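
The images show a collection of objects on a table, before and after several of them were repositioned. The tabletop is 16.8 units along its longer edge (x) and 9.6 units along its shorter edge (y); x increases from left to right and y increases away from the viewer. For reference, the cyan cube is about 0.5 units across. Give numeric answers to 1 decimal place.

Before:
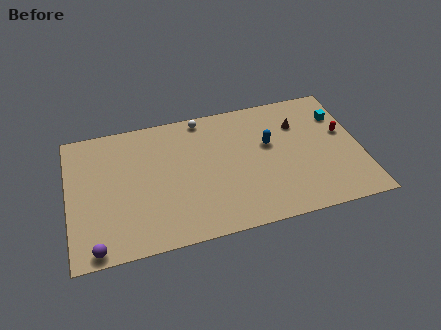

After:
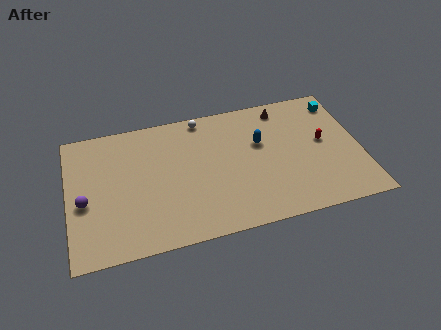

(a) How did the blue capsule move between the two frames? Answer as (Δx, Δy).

(-0.5, 0.2)

The blue capsule was at about (11.6, 5.8) and moved to about (11.1, 6.0).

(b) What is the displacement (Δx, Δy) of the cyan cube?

(0.1, 1.0)

The cyan cube was at about (15.8, 7.0) and moved to about (15.9, 8.0).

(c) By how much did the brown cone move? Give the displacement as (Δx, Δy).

(-0.8, 1.4)

The brown cone started near (13.4, 6.9) and ended near (12.6, 8.3).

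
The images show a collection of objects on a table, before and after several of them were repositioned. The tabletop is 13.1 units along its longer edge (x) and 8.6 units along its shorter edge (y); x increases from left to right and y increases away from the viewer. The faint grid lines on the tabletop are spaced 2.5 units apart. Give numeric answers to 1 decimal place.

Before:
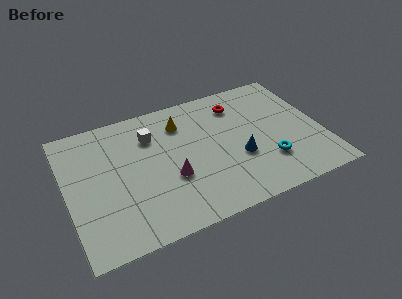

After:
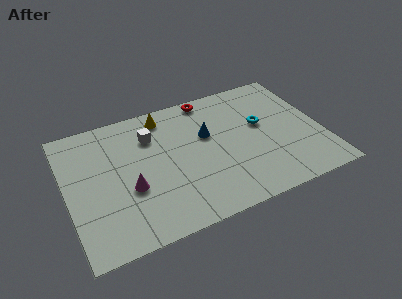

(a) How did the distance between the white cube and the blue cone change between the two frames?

-2.2

Before: roughly 5.2 units apart; after: 3.0. That's 2.2 units closer together.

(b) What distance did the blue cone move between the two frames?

2.5

The blue cone was near (8.7, 3.2) before and (7.3, 5.3) after, so it travelled √(1.4² + 2.1²) ≈ 2.5 units.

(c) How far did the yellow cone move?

1.1

The yellow cone moved from about (6.1, 6.6) to (5.3, 7.4), a distance of √(0.8² + 0.8²) ≈ 1.1.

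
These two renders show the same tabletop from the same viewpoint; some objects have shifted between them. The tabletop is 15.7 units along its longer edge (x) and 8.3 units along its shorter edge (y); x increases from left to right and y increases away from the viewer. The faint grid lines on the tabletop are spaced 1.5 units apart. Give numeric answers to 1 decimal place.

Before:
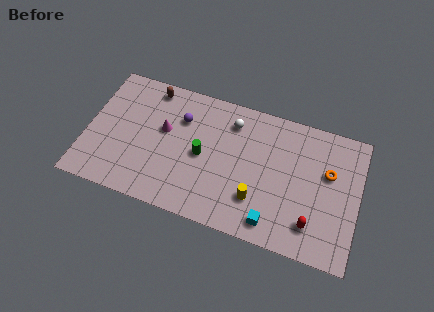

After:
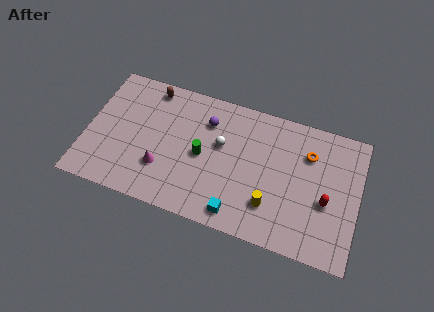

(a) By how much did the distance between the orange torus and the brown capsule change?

-1.3

Before: roughly 10.7 units apart; after: 9.4. That's 1.3 units closer together.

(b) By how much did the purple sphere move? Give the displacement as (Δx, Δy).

(1.5, 0.3)

From the two frames, the purple sphere sits at roughly (5.3, 5.9) before and (6.8, 6.2) after.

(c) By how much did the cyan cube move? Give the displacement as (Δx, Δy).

(-2.0, -0.1)

The cyan cube was at about (11.0, 1.2) and moved to about (9.0, 1.1).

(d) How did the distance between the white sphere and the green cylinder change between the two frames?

-1.6

They were about 3.0 units apart before and 1.4 after — 1.6 units closer together.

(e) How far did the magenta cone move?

2.4

The magenta cone was near (4.4, 4.9) before and (4.5, 2.5) after, so it travelled √(0.1² + 2.4²) ≈ 2.4 units.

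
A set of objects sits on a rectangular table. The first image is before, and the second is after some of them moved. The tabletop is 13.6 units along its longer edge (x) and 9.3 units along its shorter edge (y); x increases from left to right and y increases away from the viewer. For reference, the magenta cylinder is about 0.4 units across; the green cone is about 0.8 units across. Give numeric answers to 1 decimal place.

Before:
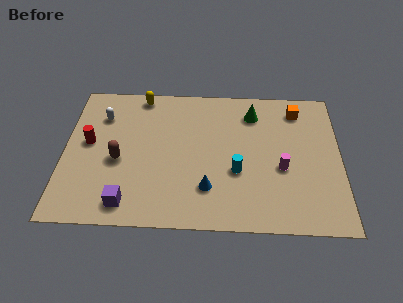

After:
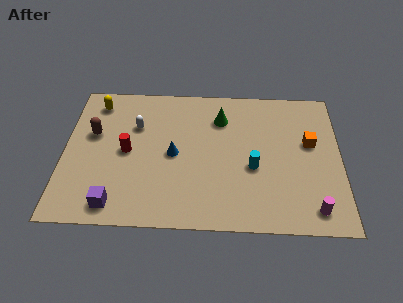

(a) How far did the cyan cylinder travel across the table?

0.9

The cyan cylinder was near (8.5, 3.5) before and (9.3, 3.8) after, so it travelled √(0.8² + 0.3²) ≈ 0.9 units.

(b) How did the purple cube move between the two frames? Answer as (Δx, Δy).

(-0.6, -0.1)

The purple cube was at about (3.2, 1.3) and moved to about (2.6, 1.2).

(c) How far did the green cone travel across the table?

1.6

The green cone was near (9.3, 7.4) before and (7.7, 7.0) after, so it travelled √(1.6² + 0.4²) ≈ 1.6 units.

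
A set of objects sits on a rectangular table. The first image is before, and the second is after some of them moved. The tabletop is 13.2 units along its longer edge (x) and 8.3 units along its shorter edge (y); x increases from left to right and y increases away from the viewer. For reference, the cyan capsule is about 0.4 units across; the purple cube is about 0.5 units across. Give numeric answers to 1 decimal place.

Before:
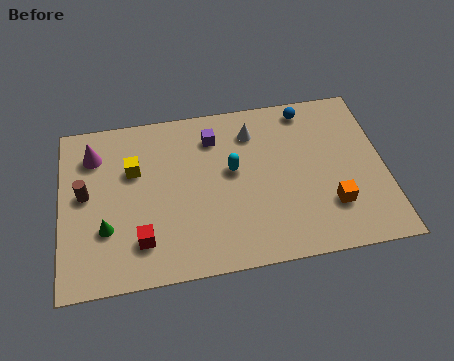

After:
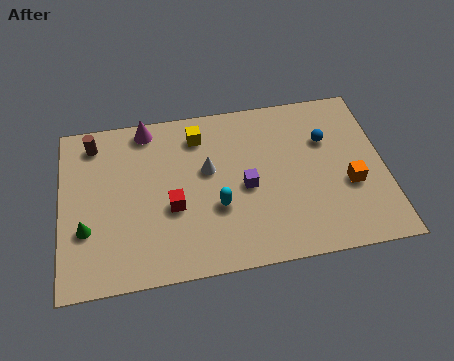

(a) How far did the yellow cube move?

3.0

The yellow cube was near (3.0, 5.4) before and (5.7, 6.7) after, so it travelled √(2.7² + 1.3²) ≈ 3.0 units.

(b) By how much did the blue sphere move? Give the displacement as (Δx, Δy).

(0.7, -1.7)

The blue sphere started near (10.2, 7.3) and ended near (10.9, 5.6).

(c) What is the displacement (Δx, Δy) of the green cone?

(-0.8, 0.1)

The green cone was at about (1.8, 2.7) and moved to about (1.0, 2.8).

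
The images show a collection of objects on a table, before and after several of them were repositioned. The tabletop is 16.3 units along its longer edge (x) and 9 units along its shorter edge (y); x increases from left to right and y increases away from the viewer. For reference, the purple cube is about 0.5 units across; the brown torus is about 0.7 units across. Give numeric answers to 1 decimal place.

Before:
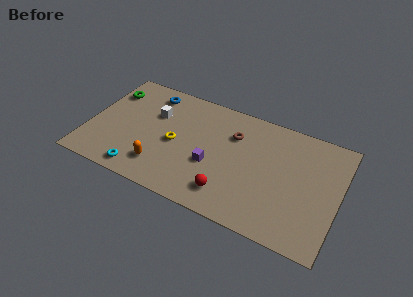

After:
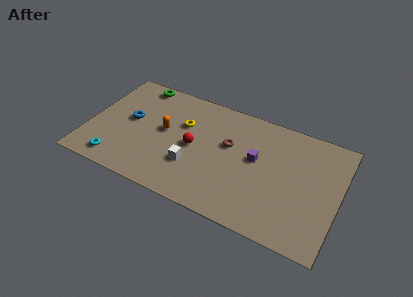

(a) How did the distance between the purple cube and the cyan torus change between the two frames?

+4.5

Before: roughly 5.0 units apart; after: 9.5. That's 4.5 units further apart.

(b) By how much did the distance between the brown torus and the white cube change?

-1.9

Before: roughly 5.2 units apart; after: 3.3. That's 1.9 units closer together.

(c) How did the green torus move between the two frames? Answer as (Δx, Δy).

(1.7, 1.3)

The green torus was at about (1.0, 6.8) and moved to about (2.7, 8.1).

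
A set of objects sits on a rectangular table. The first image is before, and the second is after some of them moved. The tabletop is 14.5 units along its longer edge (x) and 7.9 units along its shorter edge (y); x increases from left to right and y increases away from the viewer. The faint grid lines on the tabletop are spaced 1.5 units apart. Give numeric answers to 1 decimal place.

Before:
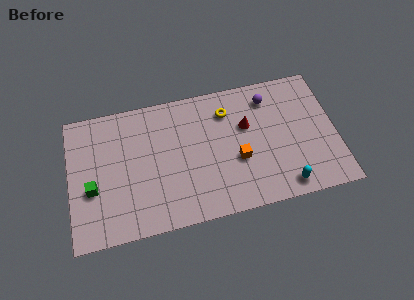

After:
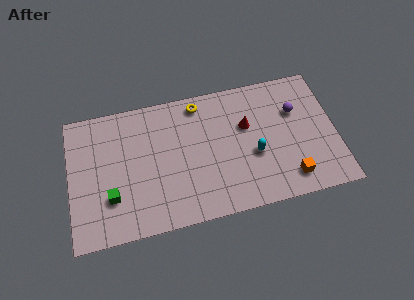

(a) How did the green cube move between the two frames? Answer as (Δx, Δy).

(1.0, -0.7)

The green cube started near (1.2, 3.1) and ended near (2.2, 2.4).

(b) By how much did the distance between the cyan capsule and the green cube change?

-2.7

The distance was about 10.5 in the first image and 7.8 in the second, so they moved 2.7 units closer together.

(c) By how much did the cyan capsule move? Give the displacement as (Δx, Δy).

(-1.5, 2.2)

From the two frames, the cyan capsule sits at roughly (11.5, 1.0) before and (10.0, 3.2) after.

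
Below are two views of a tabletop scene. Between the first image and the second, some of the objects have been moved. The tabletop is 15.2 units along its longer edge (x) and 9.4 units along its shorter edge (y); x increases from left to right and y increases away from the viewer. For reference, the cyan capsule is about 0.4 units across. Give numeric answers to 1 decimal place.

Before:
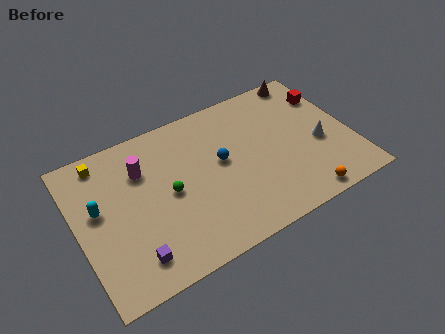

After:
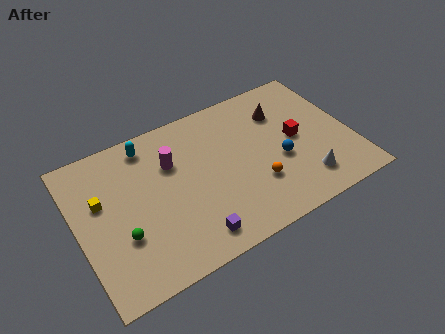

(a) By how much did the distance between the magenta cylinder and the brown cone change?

-3.6

The distance was about 9.9 in the first image and 6.3 in the second, so they moved 3.6 units closer together.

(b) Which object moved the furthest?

the cyan capsule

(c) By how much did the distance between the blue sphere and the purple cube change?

-0.6

The distance was about 6.4 in the first image and 5.8 in the second, so they moved 0.6 units closer together.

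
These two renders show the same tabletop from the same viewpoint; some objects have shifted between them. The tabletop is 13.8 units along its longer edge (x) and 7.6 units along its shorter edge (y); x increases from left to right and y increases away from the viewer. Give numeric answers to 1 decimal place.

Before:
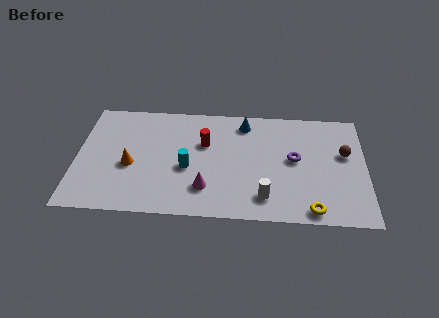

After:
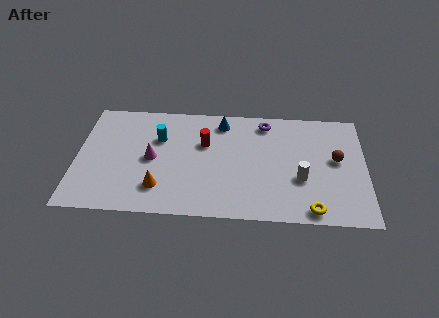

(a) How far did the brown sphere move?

0.6

The brown sphere moved from about (12.8, 4.6) to (12.4, 4.2), a distance of √(0.4² + 0.4²) ≈ 0.6.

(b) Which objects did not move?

the red cylinder and the yellow torus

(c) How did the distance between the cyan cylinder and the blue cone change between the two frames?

-0.9

Before: roughly 4.2 units apart; after: 3.3. That's 0.9 units closer together.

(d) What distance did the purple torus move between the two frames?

2.8

From (10.4, 4.1) to (9.0, 6.5), the purple torus covered √(1.4² + 2.4²) ≈ 2.8 units.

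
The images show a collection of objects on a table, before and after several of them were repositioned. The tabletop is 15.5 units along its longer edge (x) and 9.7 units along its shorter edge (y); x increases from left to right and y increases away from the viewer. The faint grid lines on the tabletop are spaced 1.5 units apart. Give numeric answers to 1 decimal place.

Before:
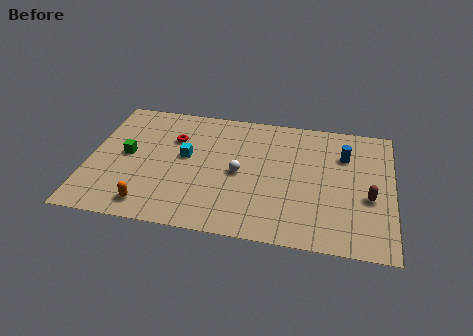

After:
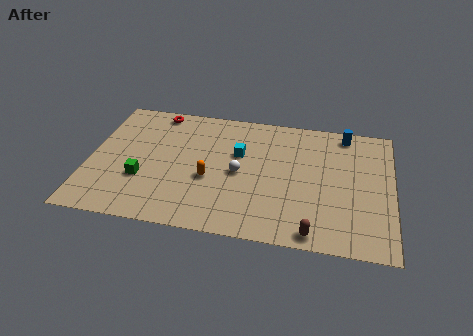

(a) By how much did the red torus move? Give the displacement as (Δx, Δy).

(-1.0, 2.0)

From the two frames, the red torus sits at roughly (4.2, 6.7) before and (3.2, 8.7) after.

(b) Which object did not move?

the white sphere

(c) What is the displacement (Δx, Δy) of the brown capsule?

(-2.7, -3.0)

The brown capsule was at about (14.3, 3.9) and moved to about (11.6, 0.9).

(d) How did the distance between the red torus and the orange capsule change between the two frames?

+0.3

Before: roughly 5.4 units apart; after: 5.7. That's 0.3 units further apart.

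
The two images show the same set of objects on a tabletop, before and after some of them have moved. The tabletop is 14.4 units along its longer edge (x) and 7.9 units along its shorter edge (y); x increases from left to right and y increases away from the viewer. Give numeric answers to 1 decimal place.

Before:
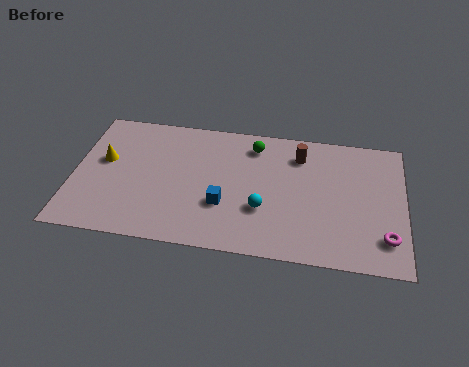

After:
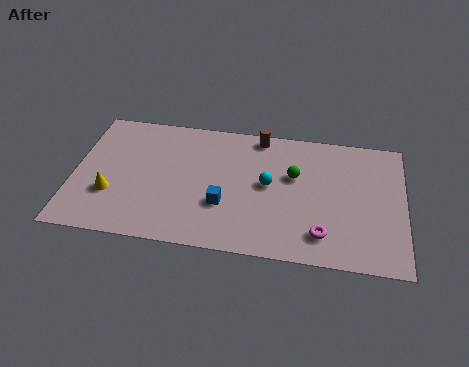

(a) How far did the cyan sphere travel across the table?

1.5

The cyan sphere moved from about (8.3, 2.7) to (8.5, 4.2), a distance of √(0.2² + 1.5²) ≈ 1.5.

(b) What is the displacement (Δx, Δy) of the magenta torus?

(-2.7, -0.2)

From the two frames, the magenta torus sits at roughly (13.6, 1.8) before and (10.9, 1.6) after.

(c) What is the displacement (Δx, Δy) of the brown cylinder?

(-1.8, 0.9)

The brown cylinder was at about (9.8, 6.2) and moved to about (8.0, 7.1).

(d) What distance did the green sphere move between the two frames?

2.4

From (7.8, 6.5) to (9.6, 4.9), the green sphere covered √(1.8² + 1.6²) ≈ 2.4 units.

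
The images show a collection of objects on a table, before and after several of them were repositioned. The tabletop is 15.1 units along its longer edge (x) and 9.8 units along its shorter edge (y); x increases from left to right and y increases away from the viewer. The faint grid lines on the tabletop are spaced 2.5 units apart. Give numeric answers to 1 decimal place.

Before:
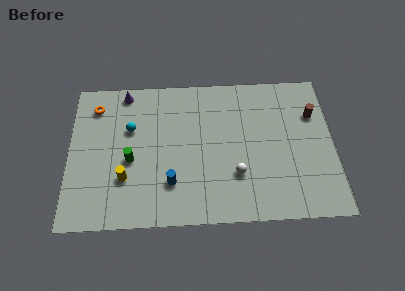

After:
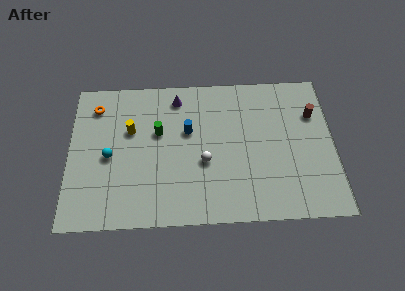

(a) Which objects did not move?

the brown cylinder and the orange torus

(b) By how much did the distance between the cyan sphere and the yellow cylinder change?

-1.2

The distance was about 3.3 in the first image and 2.1 in the second, so they moved 1.2 units closer together.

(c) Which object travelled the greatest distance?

the blue cylinder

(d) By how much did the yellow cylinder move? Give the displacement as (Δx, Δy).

(0.3, 3.2)

From the two frames, the yellow cylinder sits at roughly (3.2, 3.0) before and (3.5, 6.2) after.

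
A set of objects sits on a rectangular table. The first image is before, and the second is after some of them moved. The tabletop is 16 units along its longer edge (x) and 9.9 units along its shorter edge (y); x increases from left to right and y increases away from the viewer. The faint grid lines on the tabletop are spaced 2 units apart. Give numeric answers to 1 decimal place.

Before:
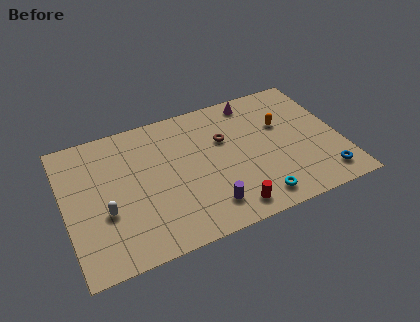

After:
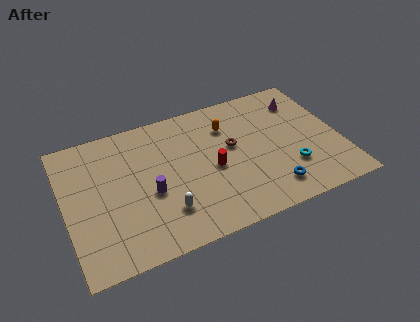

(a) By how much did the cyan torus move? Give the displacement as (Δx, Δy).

(2.2, 1.5)

From the two frames, the cyan torus sits at roughly (10.7, 1.4) before and (12.9, 2.9) after.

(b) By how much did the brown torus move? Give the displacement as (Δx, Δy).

(0.4, -0.7)

The brown torus was at about (9.4, 6.4) and moved to about (9.8, 5.7).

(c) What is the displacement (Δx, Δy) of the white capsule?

(3.3, -1.2)

From the two frames, the white capsule sits at roughly (2.2, 3.7) before and (5.5, 2.5) after.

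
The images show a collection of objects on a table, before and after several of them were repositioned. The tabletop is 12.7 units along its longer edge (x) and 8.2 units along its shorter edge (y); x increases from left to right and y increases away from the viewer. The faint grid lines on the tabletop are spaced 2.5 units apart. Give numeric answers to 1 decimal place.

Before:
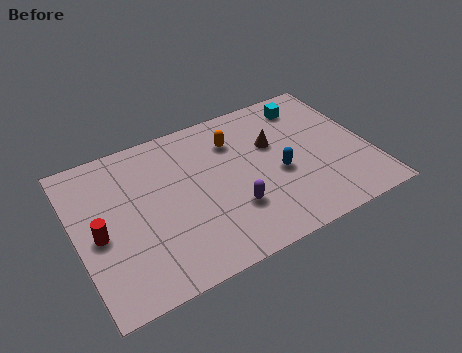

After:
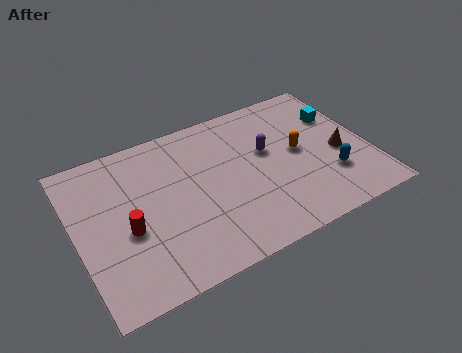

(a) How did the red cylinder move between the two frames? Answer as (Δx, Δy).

(1.2, -0.3)

The red cylinder started near (0.9, 3.7) and ended near (2.1, 3.4).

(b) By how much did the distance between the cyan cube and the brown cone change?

-0.3

They were about 2.4 units apart before and 2.1 after — 0.3 units closer together.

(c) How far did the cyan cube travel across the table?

1.7

The cyan cube moved from about (10.5, 6.8) to (11.7, 5.6), a distance of √(1.2² + 1.2²) ≈ 1.7.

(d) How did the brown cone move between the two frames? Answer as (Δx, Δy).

(2.7, -1.7)

The brown cone was at about (8.7, 5.2) and moved to about (11.4, 3.5).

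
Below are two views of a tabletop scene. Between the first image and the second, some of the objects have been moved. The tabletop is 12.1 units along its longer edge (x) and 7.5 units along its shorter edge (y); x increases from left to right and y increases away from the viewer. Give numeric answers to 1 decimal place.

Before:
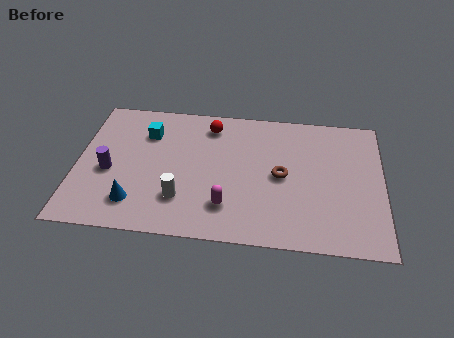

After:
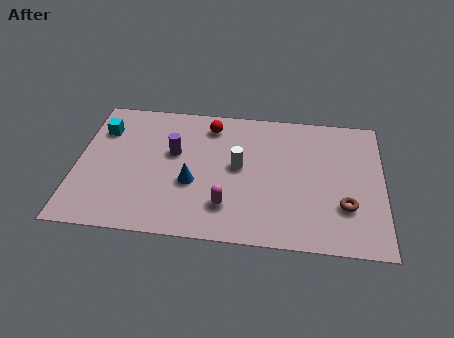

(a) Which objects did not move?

the red sphere and the magenta capsule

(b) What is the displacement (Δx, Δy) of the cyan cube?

(-1.8, 0.0)

The cyan cube started near (2.7, 5.5) and ended near (0.9, 5.5).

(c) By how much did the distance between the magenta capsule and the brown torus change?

+1.8

The distance was about 2.8 in the first image and 4.6 in the second, so they moved 1.8 units further apart.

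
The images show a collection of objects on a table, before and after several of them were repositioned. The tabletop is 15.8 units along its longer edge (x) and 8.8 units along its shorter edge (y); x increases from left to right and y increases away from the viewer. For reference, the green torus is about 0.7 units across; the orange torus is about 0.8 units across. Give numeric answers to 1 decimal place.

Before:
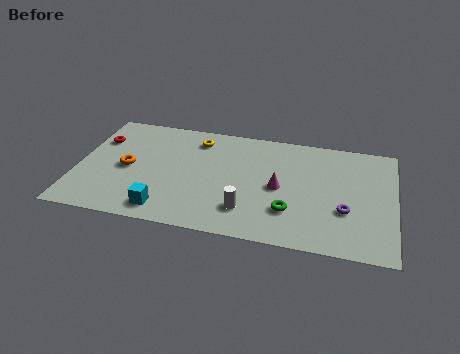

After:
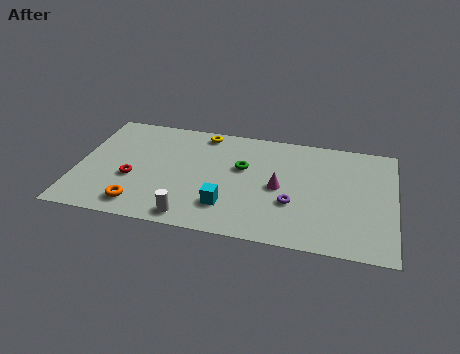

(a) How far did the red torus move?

3.4

From (0.9, 6.2) to (2.8, 3.4), the red torus covered √(1.9² + 2.8²) ≈ 3.4 units.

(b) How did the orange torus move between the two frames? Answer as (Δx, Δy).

(0.8, -2.8)

From the two frames, the orange torus sits at roughly (2.5, 4.2) before and (3.3, 1.4) after.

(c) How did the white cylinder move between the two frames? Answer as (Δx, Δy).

(-2.7, -1.1)

The white cylinder started near (8.6, 2.1) and ended near (5.9, 1.0).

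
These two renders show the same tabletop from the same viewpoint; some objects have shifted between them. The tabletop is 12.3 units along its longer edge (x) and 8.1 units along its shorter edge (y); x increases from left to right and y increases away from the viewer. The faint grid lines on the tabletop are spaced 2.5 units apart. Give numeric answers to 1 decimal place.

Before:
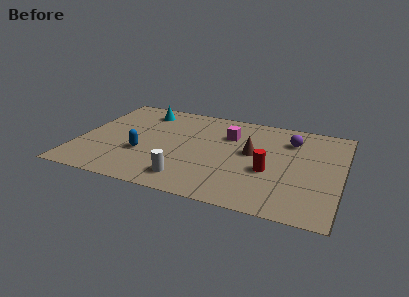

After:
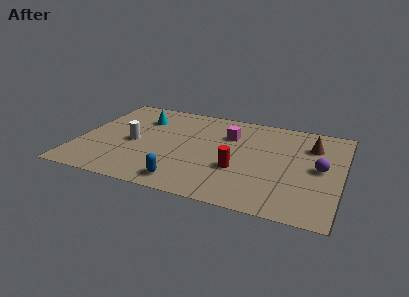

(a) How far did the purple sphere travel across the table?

2.5

From (9.8, 6.1) to (11.3, 4.1), the purple sphere covered √(1.5² + 2.0²) ≈ 2.5 units.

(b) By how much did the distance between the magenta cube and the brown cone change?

+2.2

Before: roughly 1.7 units apart; after: 3.9. That's 2.2 units further apart.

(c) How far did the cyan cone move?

0.7

From (2.7, 6.7) to (2.7, 6.0), the cyan cone covered √(0.0² + 0.7²) ≈ 0.7 units.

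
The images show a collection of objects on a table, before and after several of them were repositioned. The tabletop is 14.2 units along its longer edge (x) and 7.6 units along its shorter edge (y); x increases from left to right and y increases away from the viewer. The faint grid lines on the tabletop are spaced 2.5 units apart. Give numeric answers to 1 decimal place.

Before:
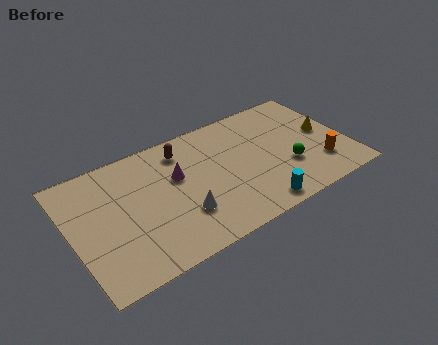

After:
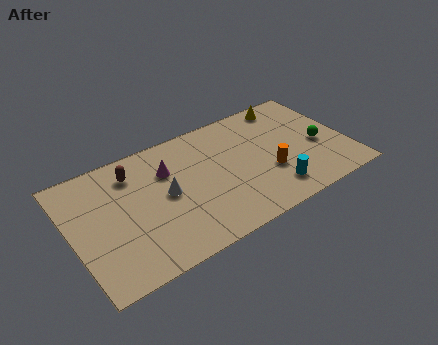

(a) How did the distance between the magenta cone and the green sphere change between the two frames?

+2.1

They were about 5.9 units apart before and 8.0 after — 2.1 units further apart.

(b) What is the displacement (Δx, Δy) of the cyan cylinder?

(1.0, 0.6)

The cyan cylinder was at about (9.0, 0.9) and moved to about (10.0, 1.5).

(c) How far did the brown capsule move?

2.6

The brown capsule was near (6.0, 6.2) before and (3.4, 6.0) after, so it travelled √(2.6² + 0.2²) ≈ 2.6 units.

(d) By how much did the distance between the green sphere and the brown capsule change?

+3.6

The distance was about 6.2 in the first image and 9.8 in the second, so they moved 3.6 units further apart.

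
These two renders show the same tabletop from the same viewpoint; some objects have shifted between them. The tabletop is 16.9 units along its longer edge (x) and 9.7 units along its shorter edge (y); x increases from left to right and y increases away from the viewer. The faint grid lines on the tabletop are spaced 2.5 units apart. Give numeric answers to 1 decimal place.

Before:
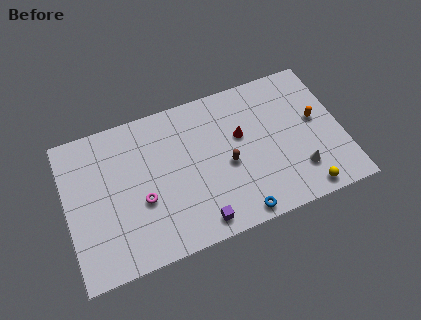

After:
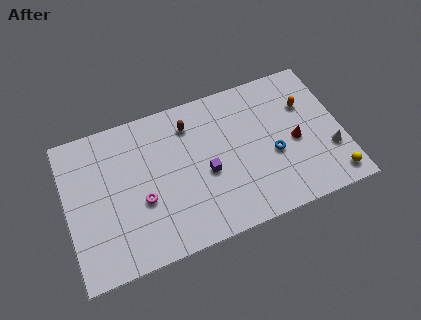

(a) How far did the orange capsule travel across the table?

1.3

The orange capsule was near (15.4, 5.4) before and (14.9, 6.6) after, so it travelled √(0.5² + 1.2²) ≈ 1.3 units.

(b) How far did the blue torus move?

4.0

The blue torus moved from about (10.1, 0.9) to (12.6, 4.0), a distance of √(2.5² + 3.1²) ≈ 4.0.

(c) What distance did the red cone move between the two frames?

3.5

The red cone moved from about (10.8, 5.9) to (14.0, 4.4), a distance of √(3.2² + 1.5²) ≈ 3.5.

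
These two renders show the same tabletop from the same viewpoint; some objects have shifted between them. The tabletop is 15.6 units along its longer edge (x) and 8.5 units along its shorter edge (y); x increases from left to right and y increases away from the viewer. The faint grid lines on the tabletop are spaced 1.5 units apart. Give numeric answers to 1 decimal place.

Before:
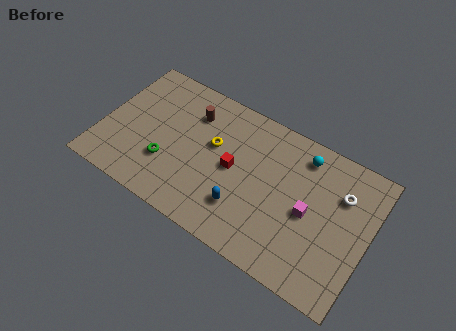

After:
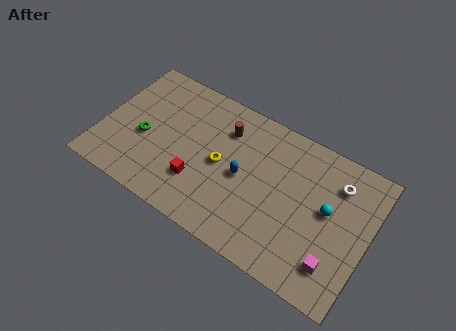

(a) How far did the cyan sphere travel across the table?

3.0

The cyan sphere was near (11.4, 7.1) before and (13.2, 4.7) after, so it travelled √(1.8² + 2.4²) ≈ 3.0 units.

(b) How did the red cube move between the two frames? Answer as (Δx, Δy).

(-1.8, -1.8)

From the two frames, the red cube sits at roughly (7.7, 4.3) before and (5.9, 2.5) after.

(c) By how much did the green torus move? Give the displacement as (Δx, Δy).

(-1.5, 0.9)

The green torus started near (4.0, 2.7) and ended near (2.5, 3.6).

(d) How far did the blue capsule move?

1.8

The blue capsule was near (8.6, 2.3) before and (8.3, 4.1) after, so it travelled √(0.3² + 1.8²) ≈ 1.8 units.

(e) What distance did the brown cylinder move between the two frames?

2.0

The brown cylinder moved from about (4.9, 6.4) to (6.9, 6.4), a distance of √(2.0² + 0.0²) ≈ 2.0.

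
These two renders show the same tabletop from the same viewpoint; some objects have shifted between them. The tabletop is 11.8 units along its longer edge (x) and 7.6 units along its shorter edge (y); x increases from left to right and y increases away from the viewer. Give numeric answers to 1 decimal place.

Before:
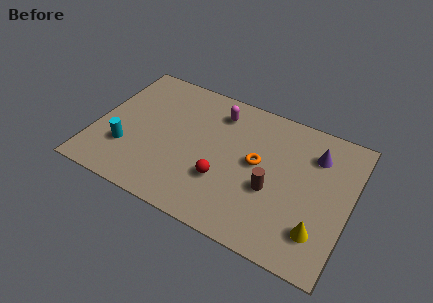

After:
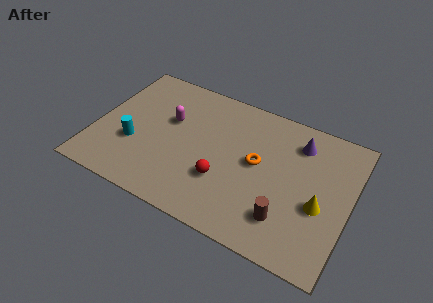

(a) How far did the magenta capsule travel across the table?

2.5

The magenta capsule moved from about (5.4, 6.1) to (3.3, 4.7), a distance of √(2.1² + 1.4²) ≈ 2.5.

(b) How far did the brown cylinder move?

1.4

From (8.3, 3.0) to (9.1, 1.8), the brown cylinder covered √(0.8² + 1.2²) ≈ 1.4 units.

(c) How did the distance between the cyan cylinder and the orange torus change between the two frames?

-0.4

The distance was about 6.2 in the first image and 5.8 in the second, so they moved 0.4 units closer together.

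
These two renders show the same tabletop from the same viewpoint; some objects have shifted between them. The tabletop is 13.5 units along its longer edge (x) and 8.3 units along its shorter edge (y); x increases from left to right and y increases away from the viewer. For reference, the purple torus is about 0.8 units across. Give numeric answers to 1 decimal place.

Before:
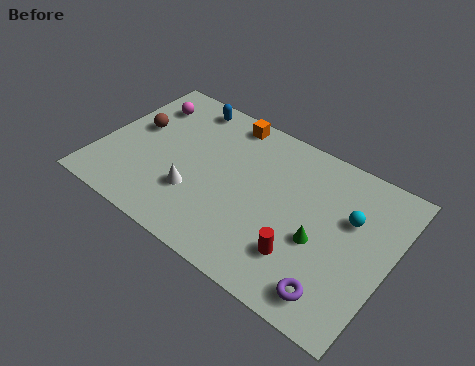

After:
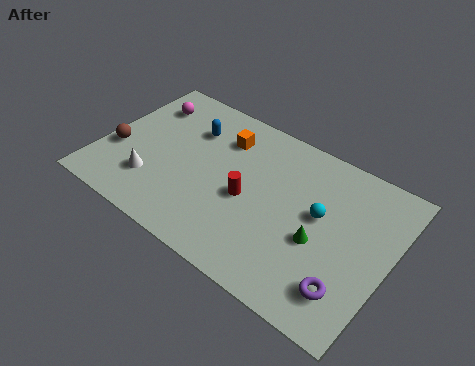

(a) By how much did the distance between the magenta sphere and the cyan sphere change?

-1.2

The distance was about 10.1 in the first image and 8.9 in the second, so they moved 1.2 units closer together.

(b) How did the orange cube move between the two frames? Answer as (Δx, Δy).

(0.0, -1.1)

From the two frames, the orange cube sits at roughly (5.3, 7.4) before and (5.3, 6.3) after.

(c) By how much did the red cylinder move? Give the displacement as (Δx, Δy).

(-2.8, 1.5)

The red cylinder started near (9.8, 2.2) and ended near (7.0, 3.7).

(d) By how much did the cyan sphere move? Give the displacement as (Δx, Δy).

(-1.3, -0.6)

The cyan sphere was at about (11.5, 5.3) and moved to about (10.2, 4.7).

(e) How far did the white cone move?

2.0

The white cone moved from about (4.7, 2.6) to (2.7, 2.2), a distance of √(2.0² + 0.4²) ≈ 2.0.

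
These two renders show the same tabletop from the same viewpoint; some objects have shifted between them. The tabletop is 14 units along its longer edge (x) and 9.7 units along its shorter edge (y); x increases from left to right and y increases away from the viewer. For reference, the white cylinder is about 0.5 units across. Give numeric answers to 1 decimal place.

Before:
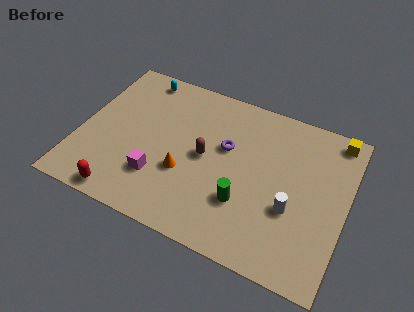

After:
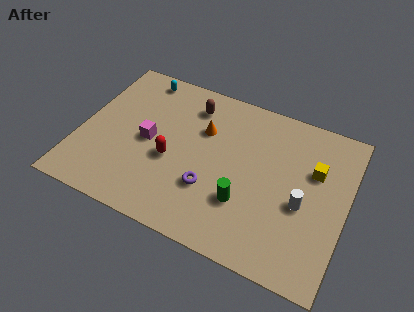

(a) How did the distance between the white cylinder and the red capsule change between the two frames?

-2.0

The distance was about 8.9 in the first image and 6.9 in the second, so they moved 2.0 units closer together.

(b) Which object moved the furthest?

the red capsule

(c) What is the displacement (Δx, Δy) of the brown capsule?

(-1.1, 2.9)

The brown capsule started near (6.6, 4.9) and ended near (5.5, 7.8).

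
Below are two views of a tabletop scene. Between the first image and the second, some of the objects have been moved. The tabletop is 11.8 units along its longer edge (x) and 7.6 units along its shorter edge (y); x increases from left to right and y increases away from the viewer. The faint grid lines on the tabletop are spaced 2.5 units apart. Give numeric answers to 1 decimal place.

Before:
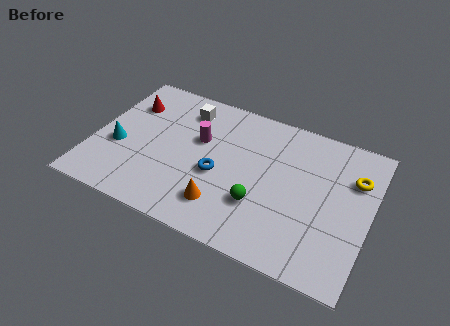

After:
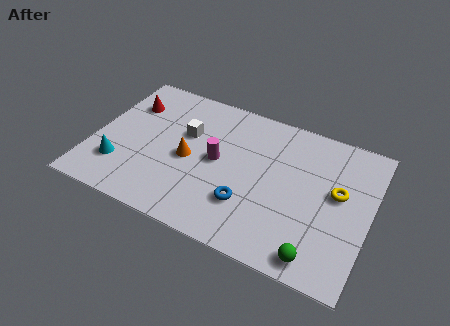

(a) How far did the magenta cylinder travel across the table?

1.2

The magenta cylinder moved from about (4.4, 4.7) to (5.3, 3.9), a distance of √(0.9² + 0.8²) ≈ 1.2.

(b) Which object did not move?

the red cone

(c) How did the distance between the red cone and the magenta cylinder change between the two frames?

+1.1

Before: roughly 3.3 units apart; after: 4.4. That's 1.1 units further apart.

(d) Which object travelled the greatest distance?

the green sphere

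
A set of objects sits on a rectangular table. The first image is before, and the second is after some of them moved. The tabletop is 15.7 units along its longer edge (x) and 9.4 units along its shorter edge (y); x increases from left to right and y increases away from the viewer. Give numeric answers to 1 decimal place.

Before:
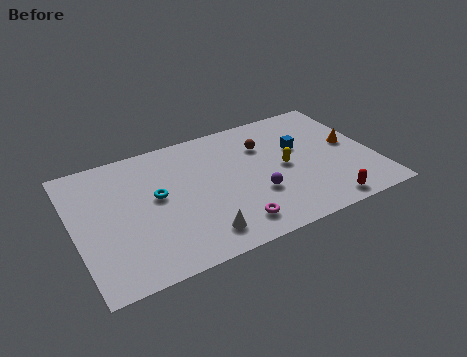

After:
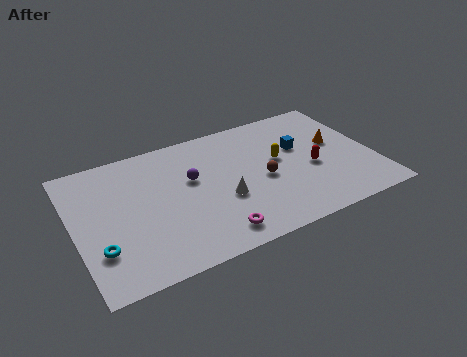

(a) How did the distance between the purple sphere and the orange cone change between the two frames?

+2.1

They were about 5.6 units apart before and 7.7 after — 2.1 units further apart.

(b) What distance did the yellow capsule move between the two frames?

0.7

From (11.0, 4.6) to (10.8, 5.3), the yellow capsule covered √(0.2² + 0.7²) ≈ 0.7 units.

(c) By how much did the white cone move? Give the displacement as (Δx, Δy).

(1.5, 2.0)

The white cone started near (6.1, 1.6) and ended near (7.6, 3.6).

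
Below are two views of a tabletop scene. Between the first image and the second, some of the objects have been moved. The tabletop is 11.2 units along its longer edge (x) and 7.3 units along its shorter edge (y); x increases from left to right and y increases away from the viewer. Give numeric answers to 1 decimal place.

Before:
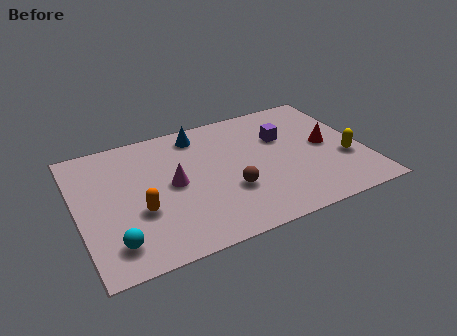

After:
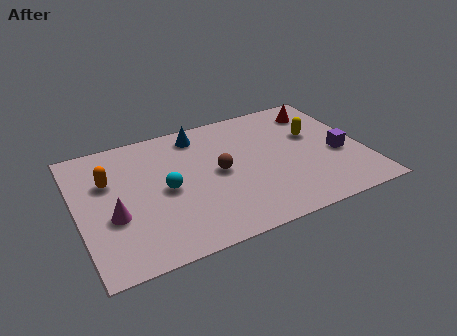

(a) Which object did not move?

the blue cone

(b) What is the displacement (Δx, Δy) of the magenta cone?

(-2.4, -0.9)

The magenta cone started near (3.7, 3.7) and ended near (1.3, 2.8).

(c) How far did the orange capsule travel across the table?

2.3

From (2.3, 2.7) to (1.3, 4.8), the orange capsule covered √(1.0² + 2.1²) ≈ 2.3 units.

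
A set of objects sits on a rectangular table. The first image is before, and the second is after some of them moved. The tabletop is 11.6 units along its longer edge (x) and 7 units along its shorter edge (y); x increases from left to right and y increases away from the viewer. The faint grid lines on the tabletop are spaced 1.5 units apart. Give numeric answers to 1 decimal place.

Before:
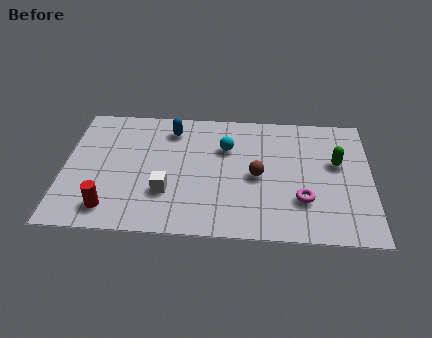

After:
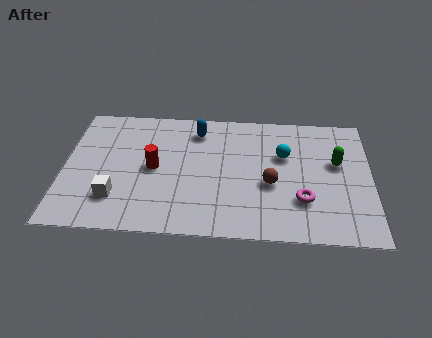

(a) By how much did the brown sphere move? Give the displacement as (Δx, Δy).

(0.5, -0.4)

The brown sphere started near (7.3, 3.3) and ended near (7.8, 2.9).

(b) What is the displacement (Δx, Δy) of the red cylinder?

(1.6, 2.3)

The red cylinder started near (1.8, 1.2) and ended near (3.4, 3.5).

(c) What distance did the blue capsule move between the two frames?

1.0

The blue capsule moved from about (4.0, 5.7) to (5.0, 5.7), a distance of √(1.0² + 0.0²) ≈ 1.0.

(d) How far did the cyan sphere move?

2.2

The cyan sphere moved from about (6.1, 4.8) to (8.3, 4.5), a distance of √(2.2² + 0.3²) ≈ 2.2.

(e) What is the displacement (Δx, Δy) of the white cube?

(-1.9, -0.4)

The white cube started near (3.9, 2.2) and ended near (2.0, 1.8).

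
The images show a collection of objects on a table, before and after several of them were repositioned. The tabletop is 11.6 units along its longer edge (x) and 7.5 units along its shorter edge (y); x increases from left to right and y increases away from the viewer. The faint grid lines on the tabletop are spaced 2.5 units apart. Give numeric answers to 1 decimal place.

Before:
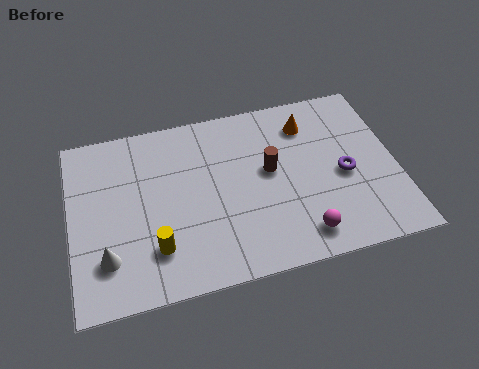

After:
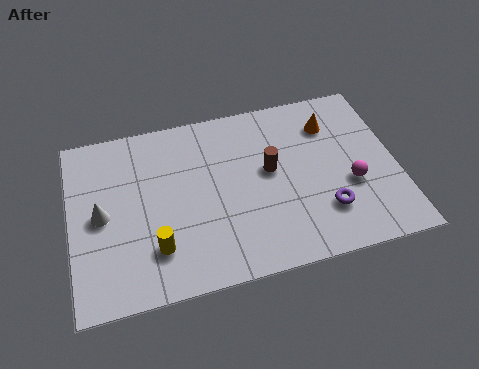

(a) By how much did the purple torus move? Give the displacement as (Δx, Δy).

(-0.8, -1.4)

From the two frames, the purple torus sits at roughly (9.7, 3.4) before and (8.9, 2.0) after.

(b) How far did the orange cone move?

0.8

The orange cone moved from about (8.6, 5.9) to (9.4, 5.7), a distance of √(0.8² + 0.2²) ≈ 0.8.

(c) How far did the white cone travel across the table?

1.8

From (1.2, 1.9) to (1.1, 3.7), the white cone covered √(0.1² + 1.8²) ≈ 1.8 units.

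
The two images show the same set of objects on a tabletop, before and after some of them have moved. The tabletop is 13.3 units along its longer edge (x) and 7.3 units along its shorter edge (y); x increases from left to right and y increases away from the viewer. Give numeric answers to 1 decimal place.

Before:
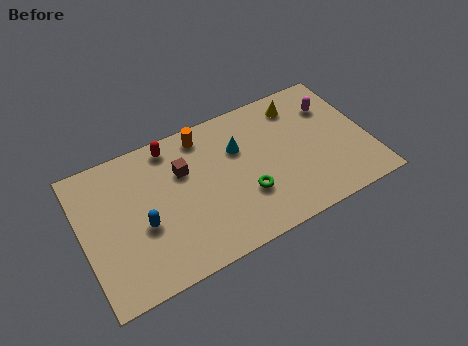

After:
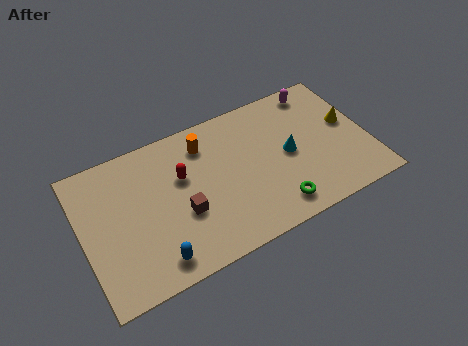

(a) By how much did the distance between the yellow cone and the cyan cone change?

-0.3

Before: roughly 3.2 units apart; after: 2.9. That's 0.3 units closer together.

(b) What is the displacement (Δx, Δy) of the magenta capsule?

(-0.5, 1.1)

The magenta capsule was at about (11.9, 5.3) and moved to about (11.4, 6.4).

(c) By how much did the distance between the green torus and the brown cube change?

+0.8

The distance was about 3.6 in the first image and 4.4 in the second, so they moved 0.8 units further apart.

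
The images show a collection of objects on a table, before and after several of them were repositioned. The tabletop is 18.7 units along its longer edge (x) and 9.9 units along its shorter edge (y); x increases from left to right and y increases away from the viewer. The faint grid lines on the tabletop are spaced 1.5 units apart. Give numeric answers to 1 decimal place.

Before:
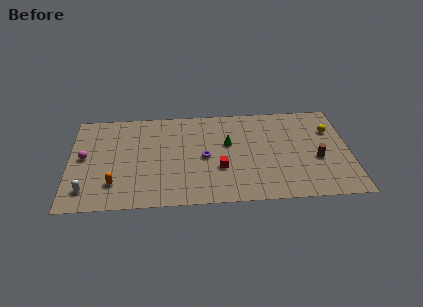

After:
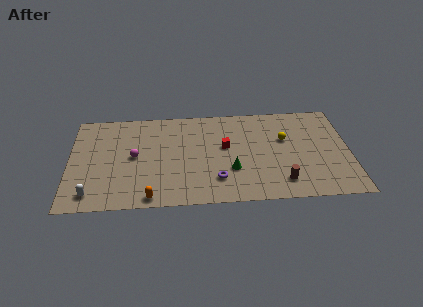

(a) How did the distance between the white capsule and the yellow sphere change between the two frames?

-3.3

They were about 17.0 units apart before and 13.7 after — 3.3 units closer together.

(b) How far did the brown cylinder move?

3.2

The brown cylinder was near (16.5, 4.0) before and (14.1, 1.9) after, so it travelled √(2.4² + 2.1²) ≈ 3.2 units.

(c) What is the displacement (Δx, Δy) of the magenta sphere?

(3.3, -0.1)

From the two frames, the magenta sphere sits at roughly (1.0, 5.2) before and (4.3, 5.1) after.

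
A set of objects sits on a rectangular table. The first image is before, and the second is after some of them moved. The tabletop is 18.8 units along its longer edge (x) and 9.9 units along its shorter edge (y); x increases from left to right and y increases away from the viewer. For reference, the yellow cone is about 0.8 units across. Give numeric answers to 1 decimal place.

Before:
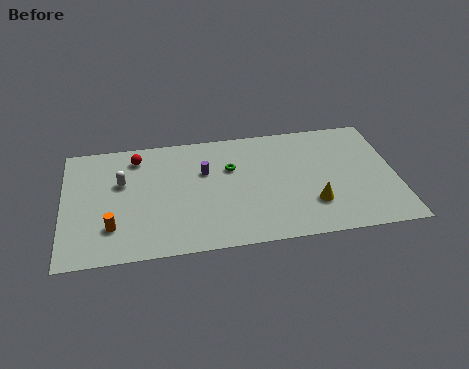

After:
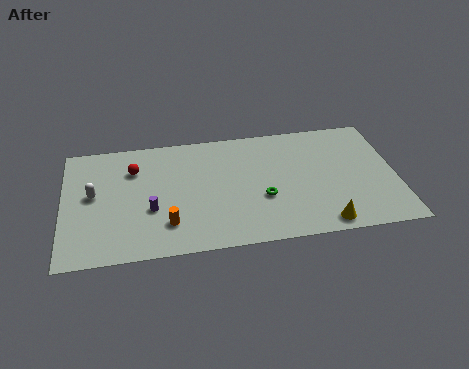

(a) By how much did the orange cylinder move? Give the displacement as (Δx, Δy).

(3.1, -0.2)

From the two frames, the orange cylinder sits at roughly (2.7, 2.6) before and (5.8, 2.4) after.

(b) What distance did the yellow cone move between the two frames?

1.8

The yellow cone was near (14.0, 2.8) before and (14.5, 1.1) after, so it travelled √(0.5² + 1.7²) ≈ 1.8 units.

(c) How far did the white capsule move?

1.8

The white capsule was near (3.3, 6.2) before and (1.7, 5.4) after, so it travelled √(1.6² + 0.8²) ≈ 1.8 units.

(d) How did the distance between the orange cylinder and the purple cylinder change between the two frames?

-4.9

The distance was about 6.5 in the first image and 1.6 in the second, so they moved 4.9 units closer together.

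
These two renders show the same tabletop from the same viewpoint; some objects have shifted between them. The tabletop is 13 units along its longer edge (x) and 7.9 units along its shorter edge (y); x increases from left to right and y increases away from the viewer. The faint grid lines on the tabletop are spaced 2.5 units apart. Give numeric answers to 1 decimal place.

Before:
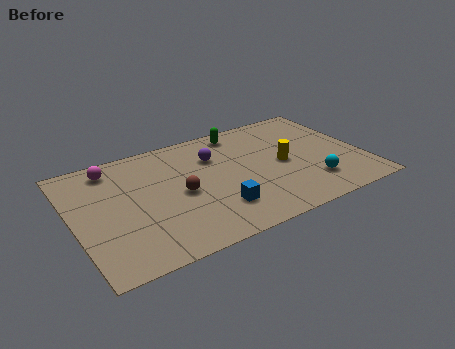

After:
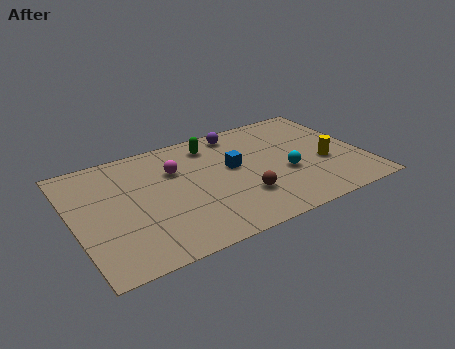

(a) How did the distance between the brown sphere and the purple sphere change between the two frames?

+2.0

Before: roughly 2.6 units apart; after: 4.6. That's 2.0 units further apart.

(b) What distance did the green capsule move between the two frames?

1.5

From (7.9, 6.9) to (6.5, 6.5), the green capsule covered √(1.4² + 0.4²) ≈ 1.5 units.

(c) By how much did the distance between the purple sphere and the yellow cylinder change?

+1.7

Before: roughly 3.4 units apart; after: 5.1. That's 1.7 units further apart.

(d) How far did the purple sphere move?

1.8

The purple sphere was near (6.5, 5.6) before and (7.8, 6.9) after, so it travelled √(1.3² + 1.3²) ≈ 1.8 units.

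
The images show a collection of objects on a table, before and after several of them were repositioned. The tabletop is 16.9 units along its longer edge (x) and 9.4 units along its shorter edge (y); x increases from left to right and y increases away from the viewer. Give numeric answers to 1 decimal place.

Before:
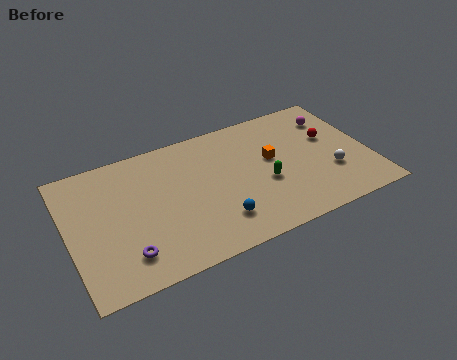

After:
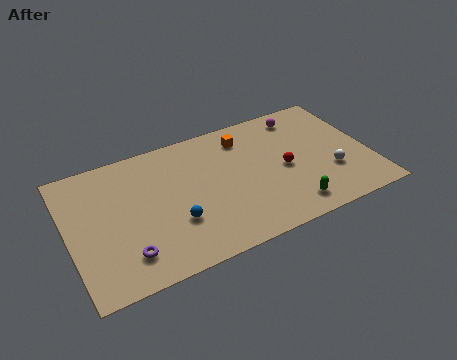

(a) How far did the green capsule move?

2.5

The green capsule moved from about (10.9, 3.8) to (12.0, 1.5), a distance of √(1.1² + 2.3²) ≈ 2.5.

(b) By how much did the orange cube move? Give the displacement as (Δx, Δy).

(-1.3, 2.2)

The orange cube started near (11.5, 5.4) and ended near (10.2, 7.6).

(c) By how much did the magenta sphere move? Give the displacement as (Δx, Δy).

(-1.7, 0.8)

The magenta sphere was at about (15.3, 7.2) and moved to about (13.6, 8.0).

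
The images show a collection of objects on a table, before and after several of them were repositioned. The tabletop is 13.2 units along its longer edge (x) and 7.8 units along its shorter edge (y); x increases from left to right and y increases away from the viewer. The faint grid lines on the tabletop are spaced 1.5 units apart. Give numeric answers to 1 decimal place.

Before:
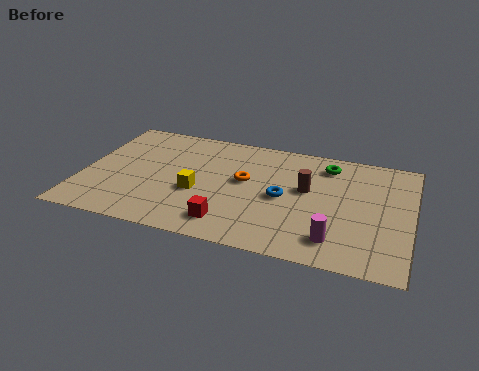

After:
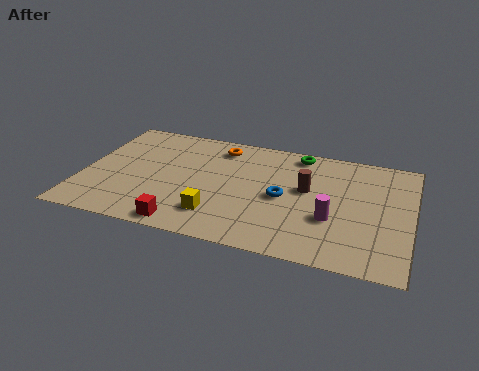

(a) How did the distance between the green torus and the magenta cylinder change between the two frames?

-0.5

Before: roughly 4.9 units apart; after: 4.4. That's 0.5 units closer together.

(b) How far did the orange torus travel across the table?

2.4

The orange torus was near (6.5, 4.4) before and (5.3, 6.5) after, so it travelled √(1.2² + 2.1²) ≈ 2.4 units.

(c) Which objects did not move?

the brown cylinder and the blue torus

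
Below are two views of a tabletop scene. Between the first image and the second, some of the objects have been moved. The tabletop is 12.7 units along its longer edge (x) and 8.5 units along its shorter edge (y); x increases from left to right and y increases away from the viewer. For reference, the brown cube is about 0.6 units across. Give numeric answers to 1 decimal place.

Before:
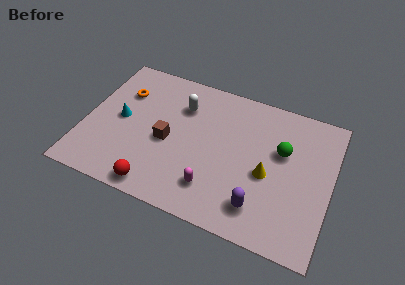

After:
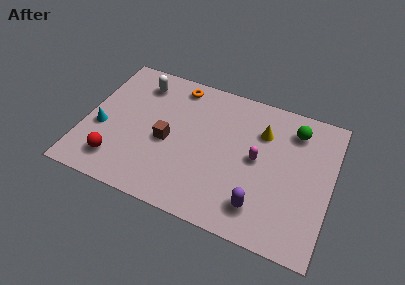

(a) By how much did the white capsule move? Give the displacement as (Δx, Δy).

(-2.3, 0.7)

The white capsule started near (4.8, 6.2) and ended near (2.5, 6.9).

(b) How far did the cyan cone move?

1.3

The cyan cone moved from about (1.8, 4.3) to (0.9, 3.4), a distance of √(0.9² + 0.9²) ≈ 1.3.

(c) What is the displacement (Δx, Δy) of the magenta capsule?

(2.0, 2.5)

The magenta capsule started near (6.9, 1.9) and ended near (8.9, 4.4).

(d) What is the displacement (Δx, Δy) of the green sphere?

(0.5, 1.5)

The green sphere started near (10.1, 5.3) and ended near (10.6, 6.8).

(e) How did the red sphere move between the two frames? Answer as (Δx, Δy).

(-2.2, 0.8)

From the two frames, the red sphere sits at roughly (4.1, 0.9) before and (1.9, 1.7) after.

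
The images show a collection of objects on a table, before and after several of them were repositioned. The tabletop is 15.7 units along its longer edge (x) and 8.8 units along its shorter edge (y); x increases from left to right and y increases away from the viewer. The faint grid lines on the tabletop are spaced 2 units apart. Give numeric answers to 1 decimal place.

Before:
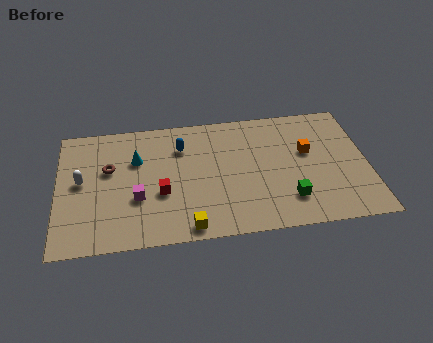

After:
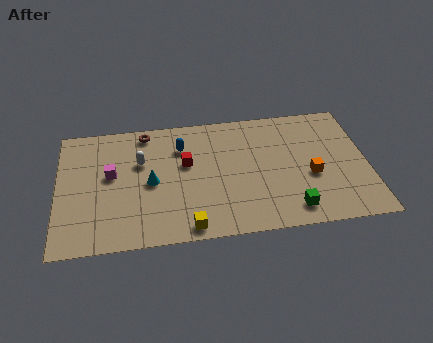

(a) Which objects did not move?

the yellow cube and the blue capsule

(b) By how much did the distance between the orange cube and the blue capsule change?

+0.6

They were about 6.5 units apart before and 7.1 after — 0.6 units further apart.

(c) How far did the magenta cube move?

2.2

The magenta cube was near (4.0, 3.2) before and (2.7, 5.0) after, so it travelled √(1.3² + 1.8²) ≈ 2.2 units.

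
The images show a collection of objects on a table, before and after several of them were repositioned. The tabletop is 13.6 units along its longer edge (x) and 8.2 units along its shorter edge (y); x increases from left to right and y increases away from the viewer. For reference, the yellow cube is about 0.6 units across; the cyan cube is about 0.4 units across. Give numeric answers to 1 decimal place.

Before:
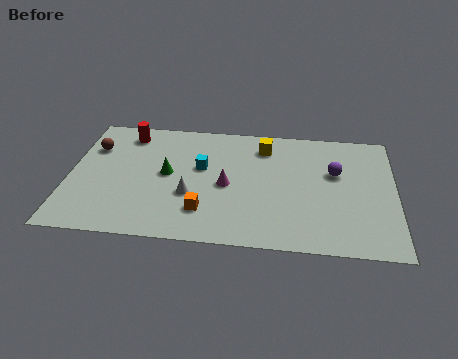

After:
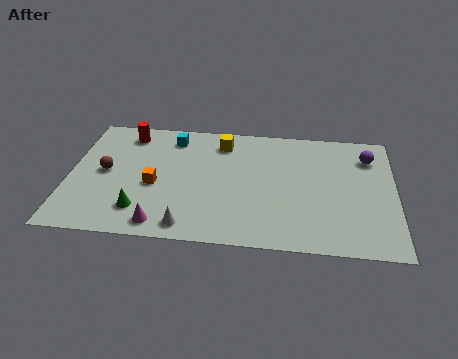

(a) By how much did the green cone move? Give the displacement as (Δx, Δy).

(-1.0, -2.5)

The green cone started near (4.1, 4.3) and ended near (3.1, 1.8).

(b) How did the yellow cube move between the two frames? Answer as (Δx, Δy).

(-1.8, 0.1)

The yellow cube started near (8.1, 6.6) and ended near (6.3, 6.7).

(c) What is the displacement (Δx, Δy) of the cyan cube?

(-1.3, 1.9)

From the two frames, the cyan cube sits at roughly (5.5, 4.9) before and (4.2, 6.8) after.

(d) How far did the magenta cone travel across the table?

3.8

From (6.6, 3.8) to (4.0, 1.0), the magenta cone covered √(2.6² + 2.8²) ≈ 3.8 units.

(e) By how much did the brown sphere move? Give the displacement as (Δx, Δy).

(0.6, -1.6)

The brown sphere was at about (0.9, 5.8) and moved to about (1.5, 4.2).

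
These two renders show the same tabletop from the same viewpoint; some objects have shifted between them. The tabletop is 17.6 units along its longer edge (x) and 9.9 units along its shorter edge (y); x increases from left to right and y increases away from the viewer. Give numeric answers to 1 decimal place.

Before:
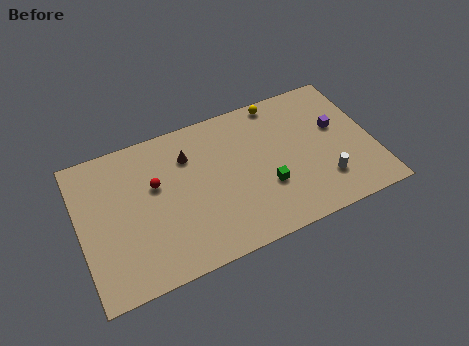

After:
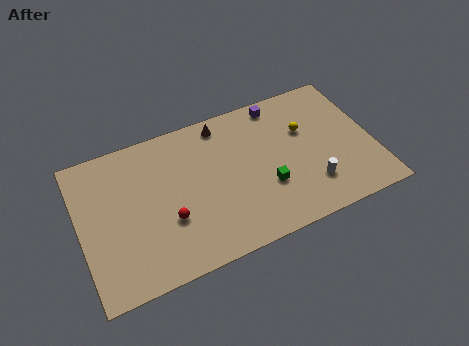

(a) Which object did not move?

the green cube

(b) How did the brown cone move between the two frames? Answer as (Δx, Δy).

(2.2, 1.4)

The brown cone started near (6.7, 7.3) and ended near (8.9, 8.7).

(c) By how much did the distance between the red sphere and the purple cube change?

-2.0

They were about 11.0 units apart before and 9.0 after — 2.0 units closer together.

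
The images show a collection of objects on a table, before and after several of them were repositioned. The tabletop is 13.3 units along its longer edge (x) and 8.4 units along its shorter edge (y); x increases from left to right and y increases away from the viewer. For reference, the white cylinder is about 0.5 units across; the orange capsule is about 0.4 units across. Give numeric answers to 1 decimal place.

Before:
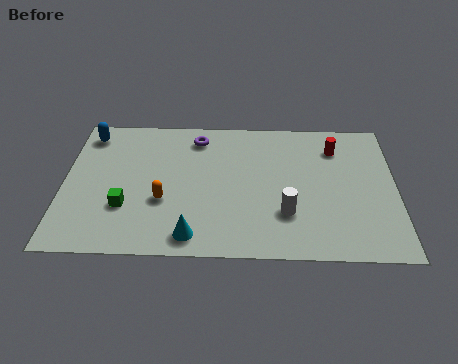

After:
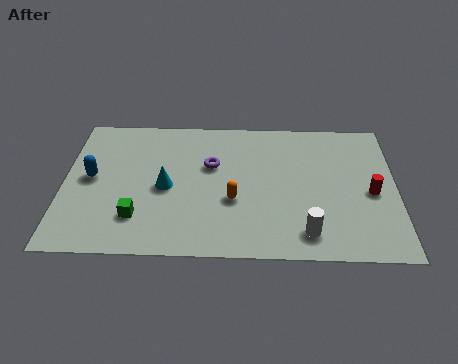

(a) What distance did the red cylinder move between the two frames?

3.0

The red cylinder moved from about (10.9, 6.5) to (12.3, 3.8), a distance of √(1.4² + 2.7²) ≈ 3.0.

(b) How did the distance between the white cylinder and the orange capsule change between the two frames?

-1.5

The distance was about 4.9 in the first image and 3.4 in the second, so they moved 1.5 units closer together.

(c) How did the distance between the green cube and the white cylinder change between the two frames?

+0.3

The distance was about 6.4 in the first image and 6.7 in the second, so they moved 0.3 units further apart.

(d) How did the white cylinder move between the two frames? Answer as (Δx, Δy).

(0.8, -1.1)

The white cylinder was at about (8.9, 2.5) and moved to about (9.7, 1.4).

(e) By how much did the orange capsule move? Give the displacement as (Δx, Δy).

(2.8, 0.1)

From the two frames, the orange capsule sits at roughly (4.0, 3.1) before and (6.8, 3.2) after.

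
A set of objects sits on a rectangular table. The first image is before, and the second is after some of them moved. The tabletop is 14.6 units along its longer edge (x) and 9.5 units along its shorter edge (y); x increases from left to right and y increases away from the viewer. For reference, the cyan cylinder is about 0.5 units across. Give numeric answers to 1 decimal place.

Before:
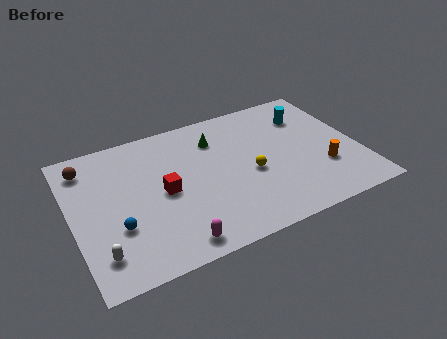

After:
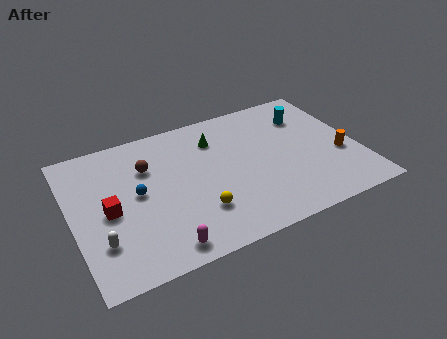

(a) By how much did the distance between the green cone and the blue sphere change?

-2.0

They were about 6.8 units apart before and 4.8 after — 2.0 units closer together.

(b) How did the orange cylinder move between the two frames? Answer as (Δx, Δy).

(1.0, 0.6)

The orange cylinder was at about (12.6, 3.0) and moved to about (13.6, 3.6).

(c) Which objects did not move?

the cyan cylinder and the green cone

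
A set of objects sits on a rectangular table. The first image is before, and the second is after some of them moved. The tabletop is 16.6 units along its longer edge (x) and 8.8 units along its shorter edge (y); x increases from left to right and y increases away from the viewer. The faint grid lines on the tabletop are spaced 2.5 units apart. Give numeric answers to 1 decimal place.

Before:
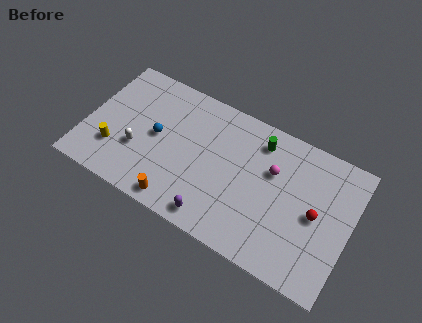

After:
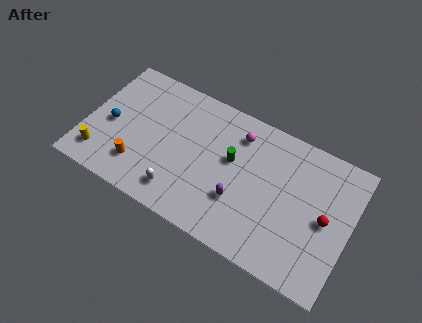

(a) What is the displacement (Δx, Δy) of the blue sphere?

(-2.9, -0.5)

The blue sphere was at about (4.4, 4.5) and moved to about (1.5, 4.0).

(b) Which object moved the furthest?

the white capsule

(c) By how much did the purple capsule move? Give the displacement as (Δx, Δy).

(1.3, 1.8)

The purple capsule started near (8.6, 1.1) and ended near (9.9, 2.9).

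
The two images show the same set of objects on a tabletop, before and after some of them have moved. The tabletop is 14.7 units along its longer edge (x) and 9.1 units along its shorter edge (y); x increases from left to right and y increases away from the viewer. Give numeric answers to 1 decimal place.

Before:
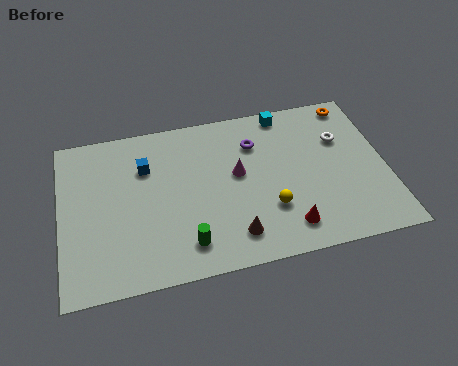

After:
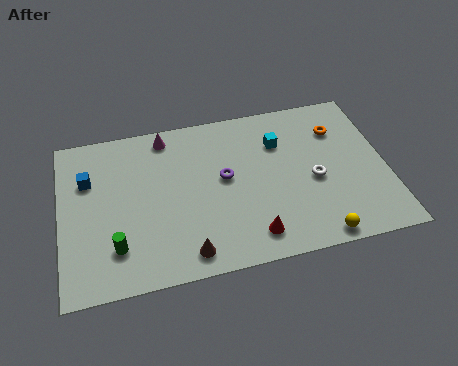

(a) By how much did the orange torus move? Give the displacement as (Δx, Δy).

(-0.8, -1.4)

The orange torus was at about (13.5, 8.1) and moved to about (12.7, 6.7).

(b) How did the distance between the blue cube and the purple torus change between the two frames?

+1.2

They were about 5.0 units apart before and 6.2 after — 1.2 units further apart.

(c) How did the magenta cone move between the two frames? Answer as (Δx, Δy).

(-3.1, 2.9)

From the two frames, the magenta cone sits at roughly (8.0, 5.1) before and (4.9, 8.0) after.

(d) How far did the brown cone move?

2.2

From (7.6, 1.7) to (5.5, 1.2), the brown cone covered √(2.1² + 0.5²) ≈ 2.2 units.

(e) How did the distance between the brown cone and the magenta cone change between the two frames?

+3.4

Before: roughly 3.4 units apart; after: 6.8. That's 3.4 units further apart.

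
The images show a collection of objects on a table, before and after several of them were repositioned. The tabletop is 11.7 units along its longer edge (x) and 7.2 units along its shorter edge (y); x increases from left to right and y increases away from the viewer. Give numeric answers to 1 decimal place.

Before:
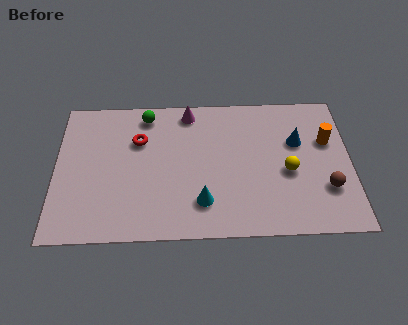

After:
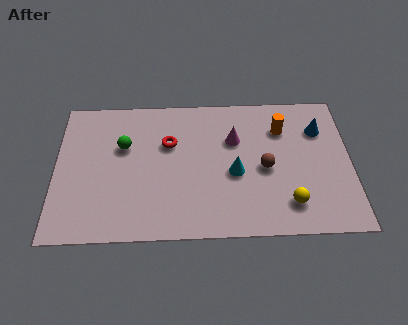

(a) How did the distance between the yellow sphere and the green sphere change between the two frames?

+0.8

The distance was about 6.4 in the first image and 7.2 in the second, so they moved 0.8 units further apart.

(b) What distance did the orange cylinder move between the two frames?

1.9

The orange cylinder moved from about (10.8, 4.6) to (9.0, 5.3), a distance of √(1.8² + 0.7²) ≈ 1.9.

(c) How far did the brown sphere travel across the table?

2.6

The brown sphere moved from about (10.7, 2.2) to (8.3, 3.3), a distance of √(2.4² + 1.1²) ≈ 2.6.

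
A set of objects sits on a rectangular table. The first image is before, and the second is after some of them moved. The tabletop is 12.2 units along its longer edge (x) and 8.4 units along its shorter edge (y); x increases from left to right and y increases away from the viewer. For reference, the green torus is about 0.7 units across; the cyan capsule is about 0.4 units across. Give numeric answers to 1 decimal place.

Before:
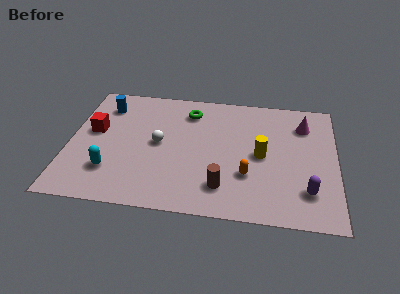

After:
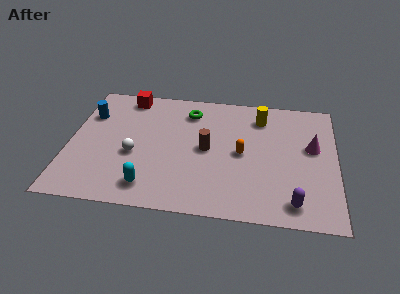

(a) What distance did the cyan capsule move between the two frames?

2.0

The cyan capsule was near (2.0, 2.2) before and (3.8, 1.4) after, so it travelled √(1.8² + 0.8²) ≈ 2.0 units.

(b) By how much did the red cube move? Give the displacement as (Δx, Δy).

(1.4, 2.6)

The red cube was at about (1.1, 4.8) and moved to about (2.5, 7.4).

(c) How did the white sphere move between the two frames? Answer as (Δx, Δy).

(-1.1, -0.9)

The white sphere was at about (4.1, 4.3) and moved to about (3.0, 3.4).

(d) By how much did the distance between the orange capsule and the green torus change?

-1.3

They were about 4.9 units apart before and 3.6 after — 1.3 units closer together.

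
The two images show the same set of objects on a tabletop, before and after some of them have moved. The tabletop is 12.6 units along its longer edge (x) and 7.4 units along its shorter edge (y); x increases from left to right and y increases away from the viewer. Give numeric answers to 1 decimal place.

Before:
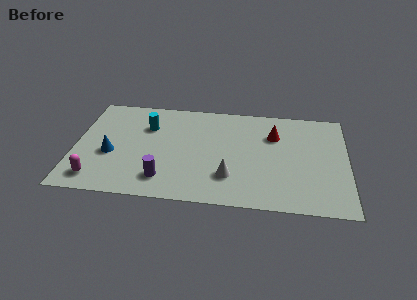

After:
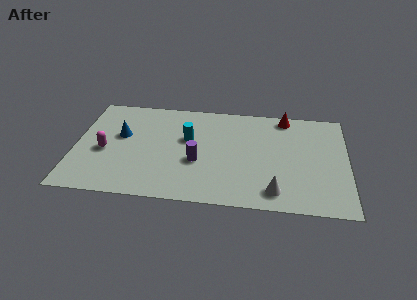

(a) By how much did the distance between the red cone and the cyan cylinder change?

-0.9

Before: roughly 5.9 units apart; after: 5.0. That's 0.9 units closer together.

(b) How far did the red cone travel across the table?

1.5

The red cone moved from about (9.2, 5.2) to (9.7, 6.6), a distance of √(0.5² + 1.4²) ≈ 1.5.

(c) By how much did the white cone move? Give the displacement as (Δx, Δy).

(2.1, -0.8)

The white cone started near (7.2, 2.0) and ended near (9.3, 1.2).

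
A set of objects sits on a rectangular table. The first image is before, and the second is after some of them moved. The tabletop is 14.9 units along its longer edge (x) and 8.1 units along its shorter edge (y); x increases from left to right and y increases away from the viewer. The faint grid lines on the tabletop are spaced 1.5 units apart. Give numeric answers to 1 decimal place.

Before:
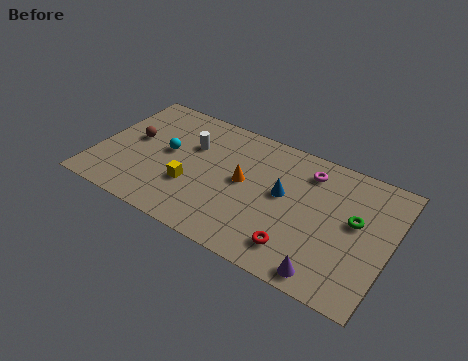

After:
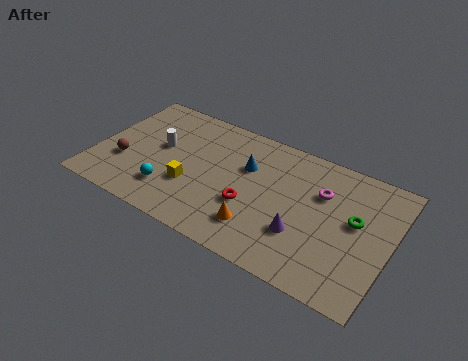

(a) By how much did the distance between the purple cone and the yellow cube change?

-1.7

They were about 7.4 units apart before and 5.7 after — 1.7 units closer together.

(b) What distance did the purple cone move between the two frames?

2.3

The purple cone was near (12.2, 0.9) before and (10.7, 2.6) after, so it travelled √(1.5² + 1.7²) ≈ 2.3 units.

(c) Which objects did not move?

the yellow cube and the green torus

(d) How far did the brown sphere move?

1.7

From (1.7, 4.5) to (1.5, 2.8), the brown sphere covered √(0.2² + 1.7²) ≈ 1.7 units.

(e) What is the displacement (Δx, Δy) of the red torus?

(-2.6, 1.4)

The red torus was at about (10.6, 1.6) and moved to about (8.0, 3.0).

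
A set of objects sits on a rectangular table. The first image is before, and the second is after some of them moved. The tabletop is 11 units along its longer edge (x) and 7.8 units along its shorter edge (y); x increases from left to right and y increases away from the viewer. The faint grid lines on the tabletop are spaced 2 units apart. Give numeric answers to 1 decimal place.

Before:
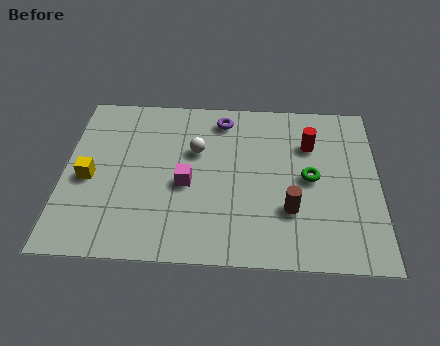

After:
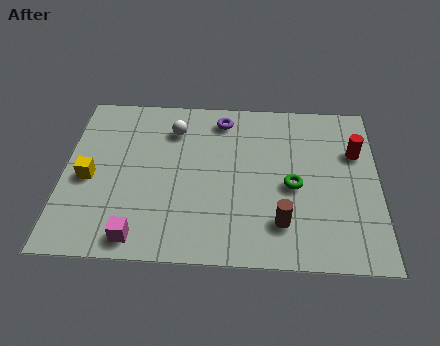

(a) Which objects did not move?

the yellow cube and the purple torus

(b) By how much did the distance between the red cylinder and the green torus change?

+1.2

Before: roughly 1.6 units apart; after: 2.8. That's 1.2 units further apart.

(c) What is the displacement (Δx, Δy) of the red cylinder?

(1.6, -0.3)

The red cylinder started near (8.6, 5.5) and ended near (10.2, 5.2).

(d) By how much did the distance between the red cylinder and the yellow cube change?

+1.5

The distance was about 8.0 in the first image and 9.5 in the second, so they moved 1.5 units further apart.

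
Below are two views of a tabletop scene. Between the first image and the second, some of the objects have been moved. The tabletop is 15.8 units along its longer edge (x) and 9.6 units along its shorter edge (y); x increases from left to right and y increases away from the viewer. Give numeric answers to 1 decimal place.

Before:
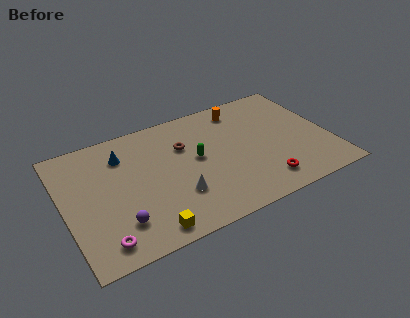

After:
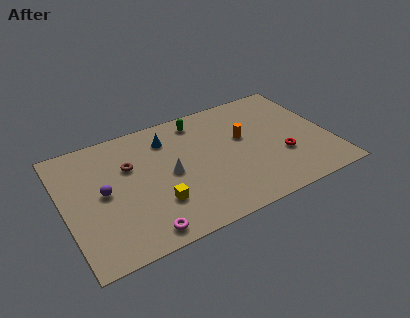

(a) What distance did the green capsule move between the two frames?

3.0

From (7.9, 5.2) to (8.4, 8.2), the green capsule covered √(0.5² + 3.0²) ≈ 3.0 units.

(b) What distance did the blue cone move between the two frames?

2.7

The blue cone was near (3.7, 7.3) before and (6.4, 7.5) after, so it travelled √(2.7² + 0.2²) ≈ 2.7 units.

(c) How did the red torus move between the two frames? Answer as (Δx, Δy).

(1.4, 1.6)

The red torus started near (11.4, 1.7) and ended near (12.8, 3.3).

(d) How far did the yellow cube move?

1.9

The yellow cube was near (4.4, 1.1) before and (5.2, 2.8) after, so it travelled √(0.8² + 1.7²) ≈ 1.9 units.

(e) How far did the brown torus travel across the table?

3.3

From (7.3, 6.5) to (4.0, 6.3), the brown torus covered √(3.3² + 0.2²) ≈ 3.3 units.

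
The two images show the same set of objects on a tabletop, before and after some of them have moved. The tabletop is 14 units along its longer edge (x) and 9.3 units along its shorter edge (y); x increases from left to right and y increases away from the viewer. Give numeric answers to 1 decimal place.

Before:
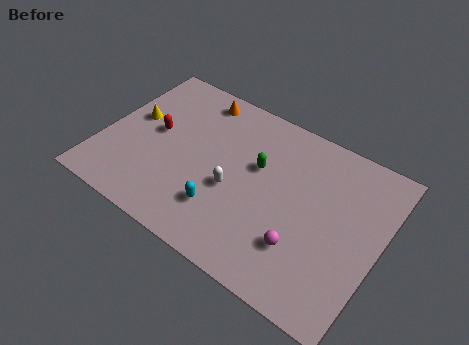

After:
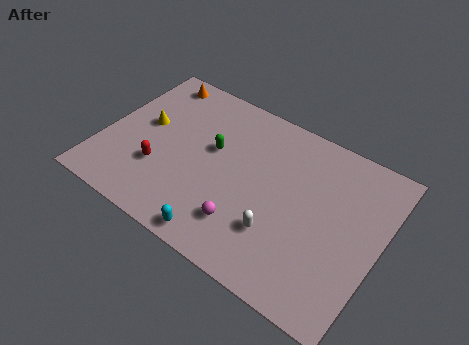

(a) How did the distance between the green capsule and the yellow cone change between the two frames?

-2.9

Before: roughly 6.4 units apart; after: 3.5. That's 2.9 units closer together.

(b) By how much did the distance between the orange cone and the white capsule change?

+4.2

Before: roughly 5.1 units apart; after: 9.3. That's 4.2 units further apart.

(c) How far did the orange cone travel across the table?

2.3

The orange cone moved from about (4.1, 8.1) to (1.8, 8.2), a distance of √(2.3² + 0.1²) ≈ 2.3.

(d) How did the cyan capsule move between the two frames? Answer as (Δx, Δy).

(0.2, -1.5)

From the two frames, the cyan capsule sits at roughly (6.5, 2.4) before and (6.7, 0.9) after.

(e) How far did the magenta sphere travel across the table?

2.8

The magenta sphere was near (10.5, 2.6) before and (7.7, 2.2) after, so it travelled √(2.8² + 0.4²) ≈ 2.8 units.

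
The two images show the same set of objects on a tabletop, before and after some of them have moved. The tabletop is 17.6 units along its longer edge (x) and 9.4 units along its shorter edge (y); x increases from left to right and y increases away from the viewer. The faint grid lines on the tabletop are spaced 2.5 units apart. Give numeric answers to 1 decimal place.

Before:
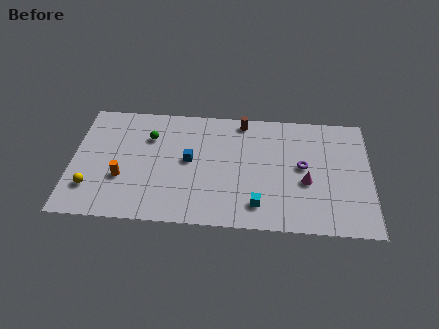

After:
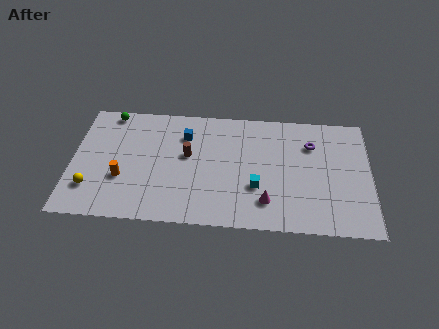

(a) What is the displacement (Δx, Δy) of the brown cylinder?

(-3.2, -3.0)

The brown cylinder started near (10.0, 8.4) and ended near (6.8, 5.4).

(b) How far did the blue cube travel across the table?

2.0

The blue cube was near (6.9, 5.0) before and (6.6, 7.0) after, so it travelled √(0.3² + 2.0²) ≈ 2.0 units.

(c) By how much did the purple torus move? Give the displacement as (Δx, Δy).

(0.5, 1.8)

The purple torus started near (13.6, 5.0) and ended near (14.1, 6.8).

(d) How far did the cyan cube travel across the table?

1.4

From (11.0, 1.8) to (10.9, 3.2), the cyan cube covered √(0.1² + 1.4²) ≈ 1.4 units.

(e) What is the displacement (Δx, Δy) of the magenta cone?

(-2.3, -1.7)

From the two frames, the magenta cone sits at roughly (13.8, 3.8) before and (11.5, 2.1) after.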